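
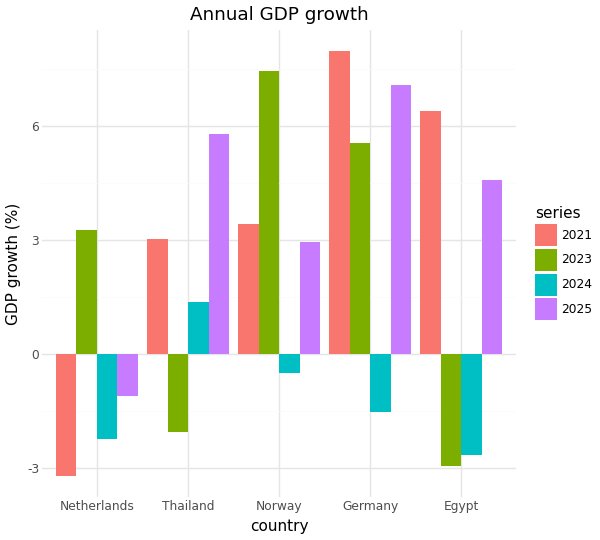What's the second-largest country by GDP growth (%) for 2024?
Top 3 for 2024: Thailand ≈ 1, Norway ≈ -1, Germany ≈ -2.

Norway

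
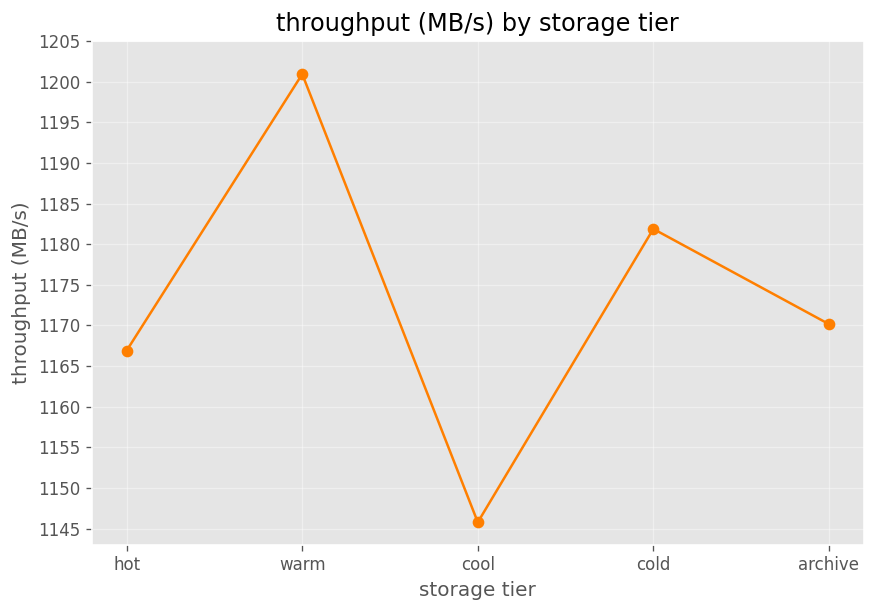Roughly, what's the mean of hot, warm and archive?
≈ 1178

(1165 + 1200 + 1170) / 3 ≈ 1178.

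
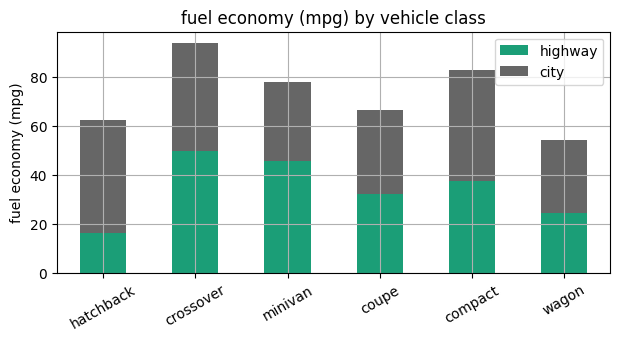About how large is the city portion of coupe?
city top ≈ 70, bottom ≈ 30; segment ≈ 40.

≈ 40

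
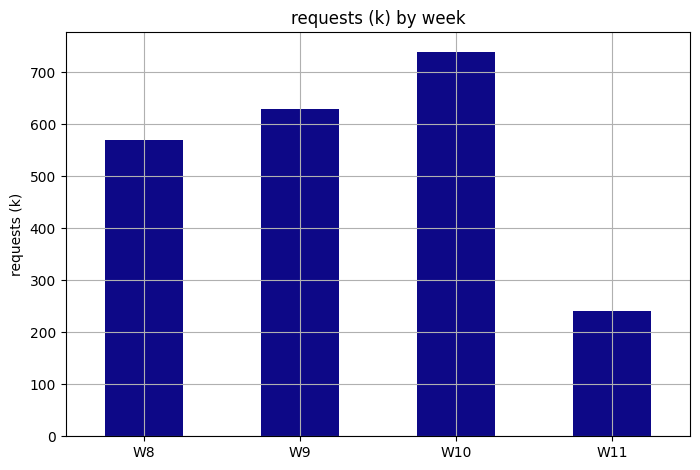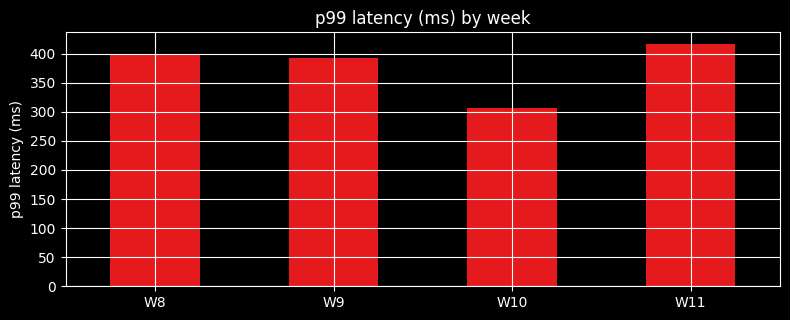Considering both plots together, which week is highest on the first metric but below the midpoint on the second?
Chart 2 median p99 latency (ms) ≈ 400; below-median weeks: W9, W10. Among those, W10 has the highest requests (k) (≈ 700).

W10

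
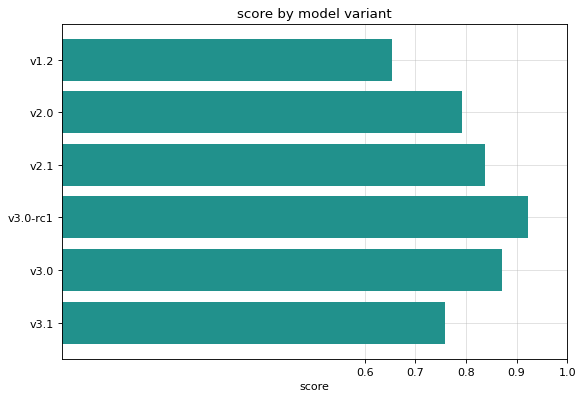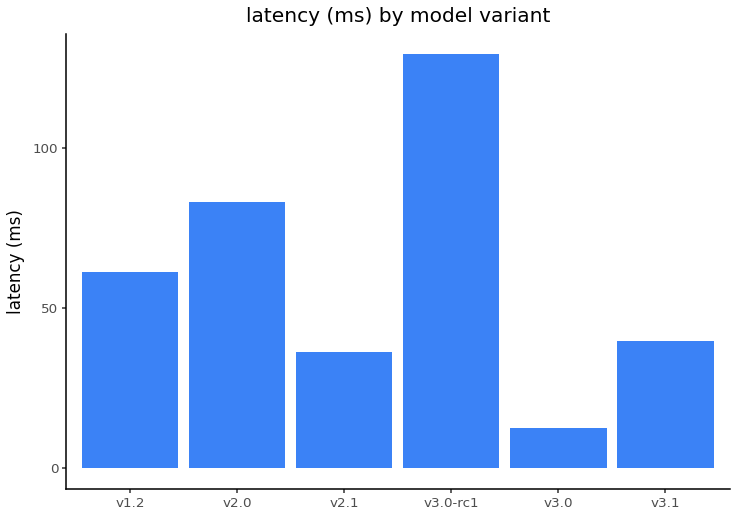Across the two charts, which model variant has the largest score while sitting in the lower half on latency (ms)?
v3.0

Chart 2 median latency (ms) ≈ 60; below-median model variants: v2.1, v3.0, v3.1. Among those, v3.0 has the highest score (≈ 0.9).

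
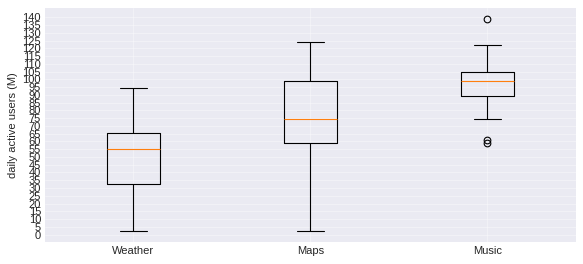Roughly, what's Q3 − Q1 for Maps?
Q3 ≈ 100, Q1 ≈ 60; IQR ≈ 40.

≈ 40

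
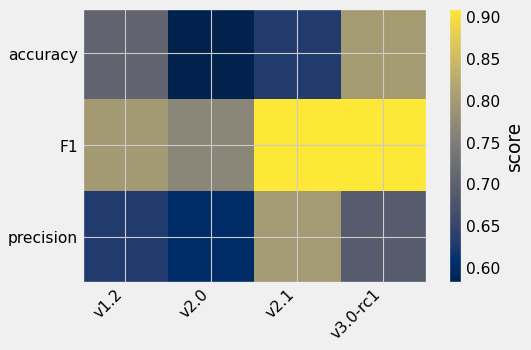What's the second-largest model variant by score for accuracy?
Top 3 for accuracy: v3.0-rc1 ≈ 0.80, v1.2 ≈ 0.70, v2.1 ≈ 0.65.

v1.2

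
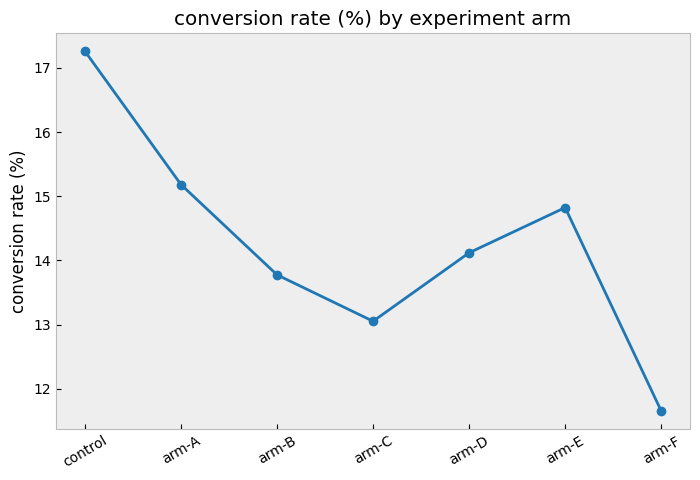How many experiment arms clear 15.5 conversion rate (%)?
1

Above 15.5: control.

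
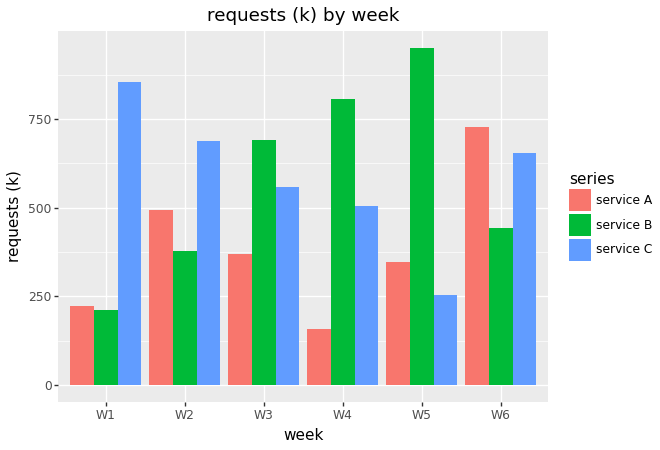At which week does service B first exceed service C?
W2: service B ≈ 400 vs service C ≈ 700 (not yet); W3: service B ≈ 700 vs service C ≈ 600 (first crossover).

W3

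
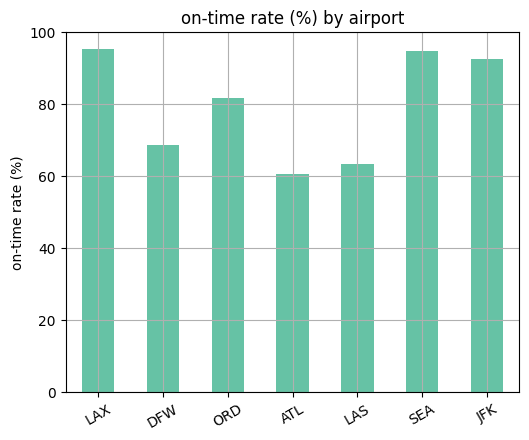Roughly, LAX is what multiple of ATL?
LAX ≈ 100, ATL ≈ 60; 100/60 ≈ 1.67.

≈ 1.67×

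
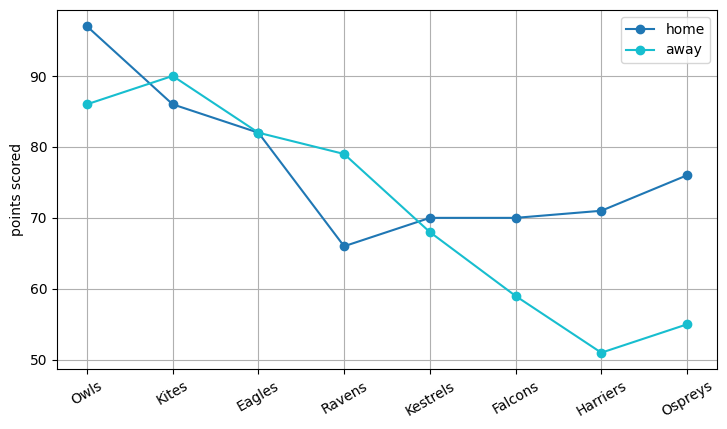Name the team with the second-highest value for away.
Top 3 for away: Kites ≈ 90, Owls ≈ 85, Eagles ≈ 80.

Owls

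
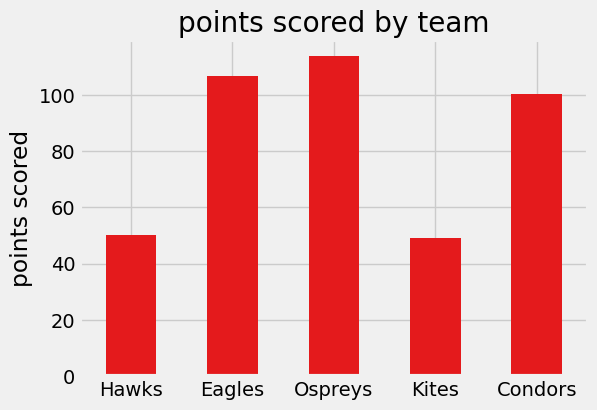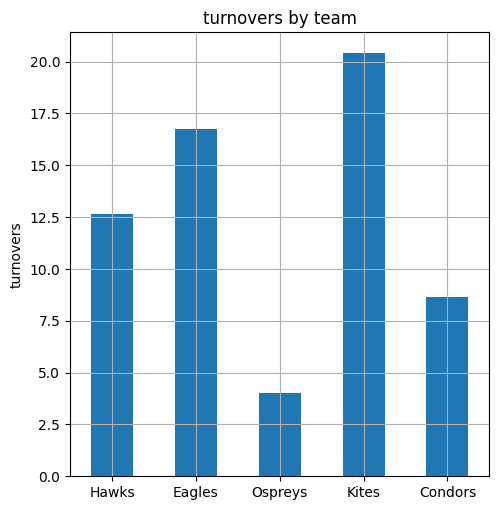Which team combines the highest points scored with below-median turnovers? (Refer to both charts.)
Chart 2 median turnovers ≈ 12; below-median teams: Ospreys, Condors. Among those, Ospreys has the highest points scored (≈ 120).

Ospreys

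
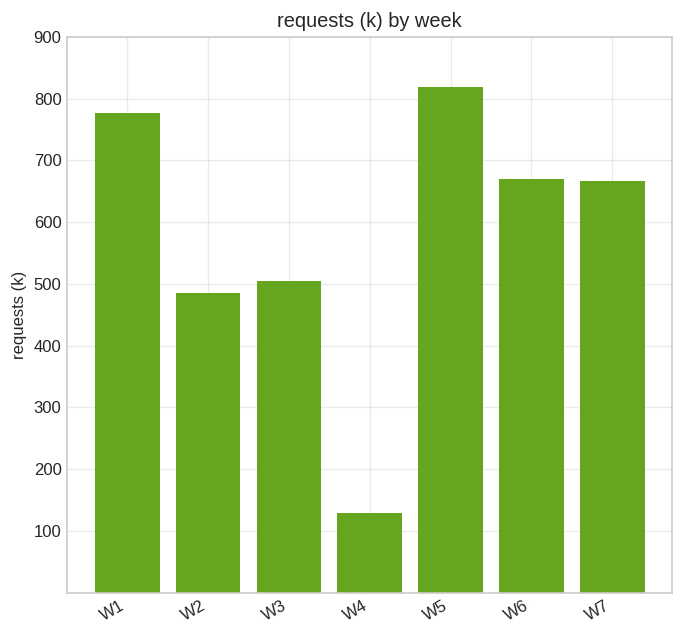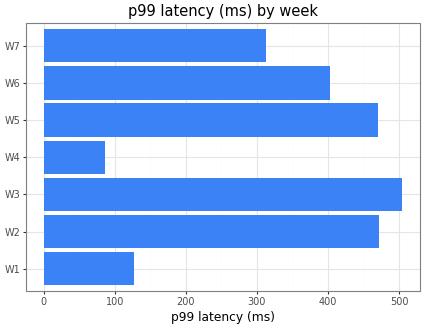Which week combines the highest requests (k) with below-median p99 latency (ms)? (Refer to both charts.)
Chart 2 median p99 latency (ms) ≈ 400; below-median weeks: W1, W4, W7. Among those, W1 has the highest requests (k) (≈ 800).

W1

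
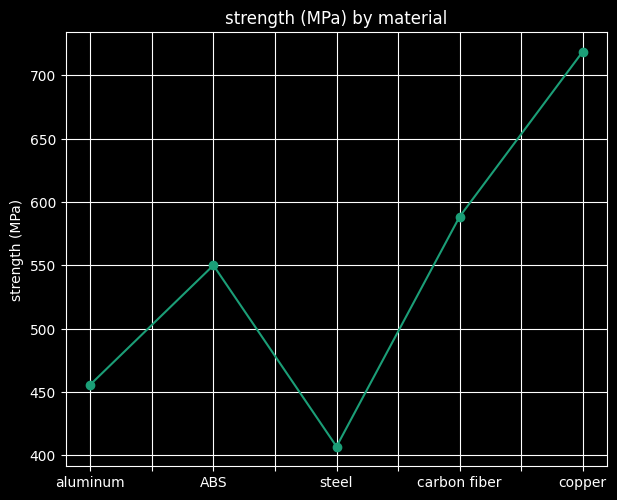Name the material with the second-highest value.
carbon fiber

Top 3: copper ≈ 700, carbon fiber ≈ 600, ABS ≈ 550.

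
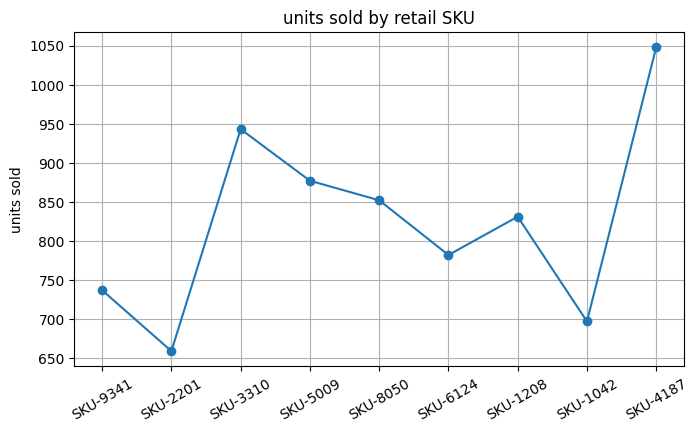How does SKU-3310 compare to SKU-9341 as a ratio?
≈ 1.27×

SKU-3310 ≈ 950, SKU-9341 ≈ 750; 950/750 ≈ 1.27.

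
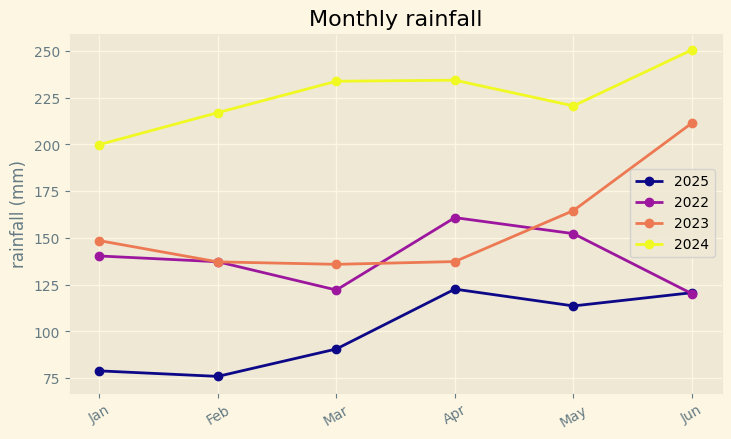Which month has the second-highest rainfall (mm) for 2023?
Top 3 for 2023: Jun ≈ 220, May ≈ 160, Jan ≈ 140.

May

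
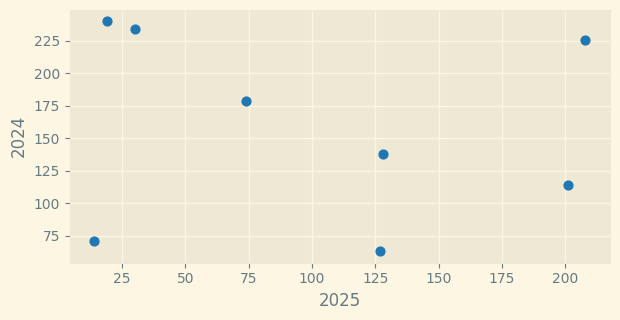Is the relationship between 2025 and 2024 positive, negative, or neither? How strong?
no clear correlation

Points are roughly uncorrelated; weak (|r| ≈ 0.1).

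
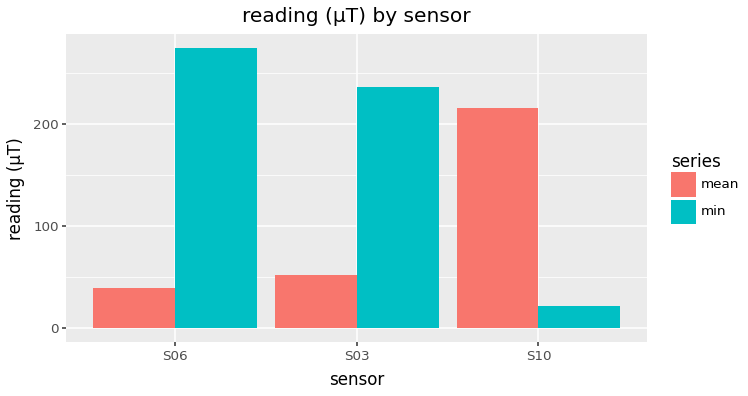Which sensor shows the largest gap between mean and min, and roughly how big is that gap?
S06, ≈ 225 µT

S06: mean ≈ 50, min ≈ 275 → gap ≈ 225. Next-largest (S10) is only ≈ 200.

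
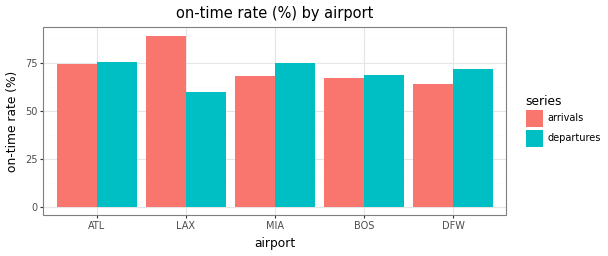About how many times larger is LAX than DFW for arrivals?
≈ 1.5×

LAX ≈ 90, DFW ≈ 60; 90/60 ≈ 1.5.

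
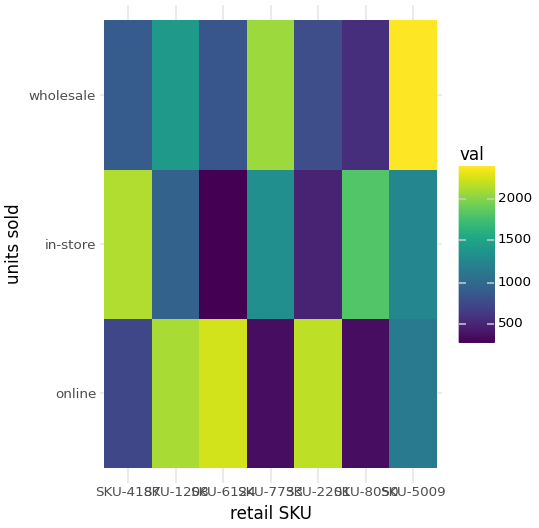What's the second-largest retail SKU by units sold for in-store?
SKU-8050

Top 3 for in-store: SKU-4187 ≈ 2200, SKU-8050 ≈ 1800, SKU-7733 ≈ 1400.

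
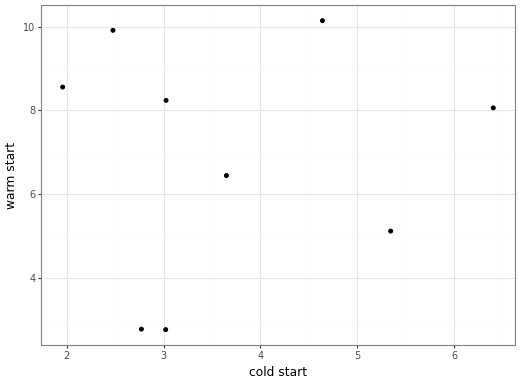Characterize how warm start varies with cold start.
Points are roughly uncorrelated; weak (|r| ≈ 0.1).

no clear correlation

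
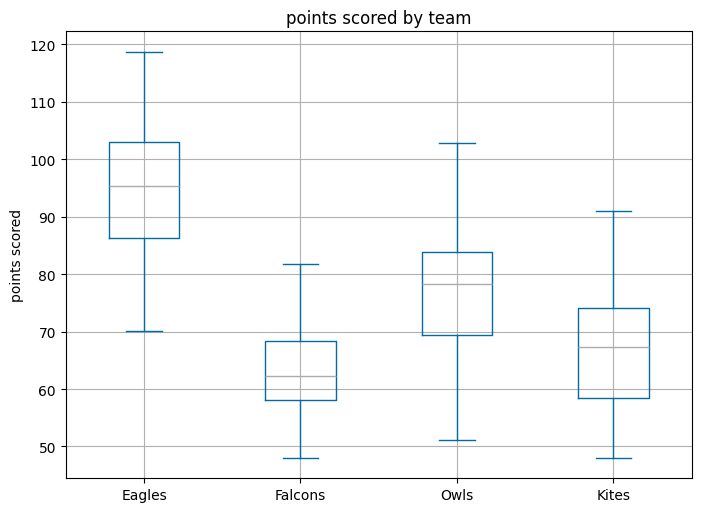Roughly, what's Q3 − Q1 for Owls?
Q3 ≈ 85, Q1 ≈ 70; IQR ≈ 15.

≈ 15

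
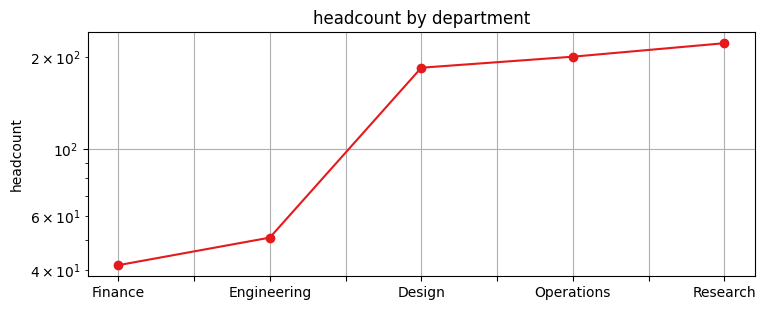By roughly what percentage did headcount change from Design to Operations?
Design ≈ 180, Operations ≈ 200; (200 − 180) / 180 ≈ +11.1%.

≈ +11.1%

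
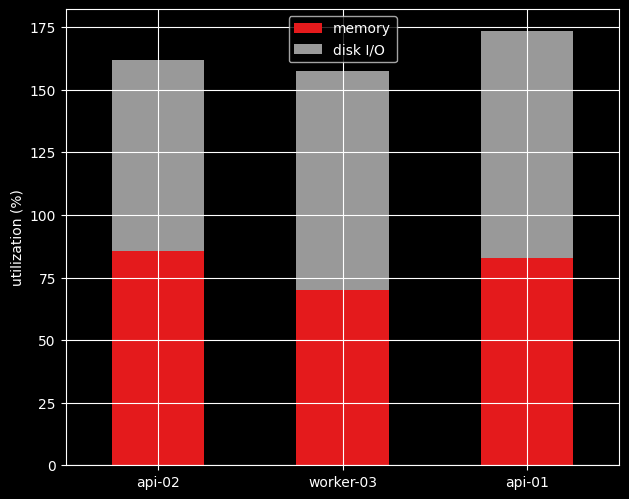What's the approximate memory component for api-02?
memory top ≈ 80, bottom ≈ 0; segment ≈ 80.

≈ 80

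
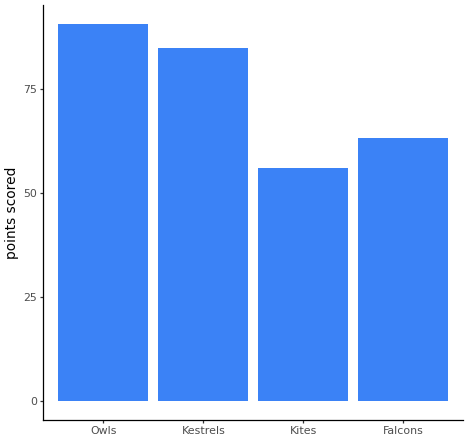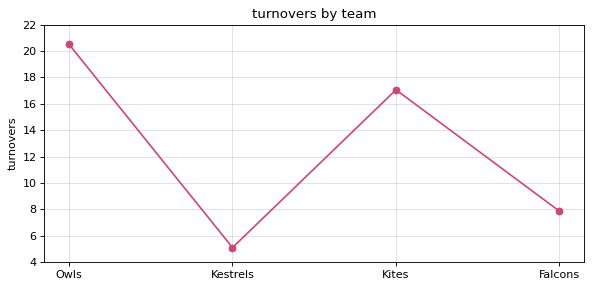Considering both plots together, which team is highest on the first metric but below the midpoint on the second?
Kestrels

Chart 2 median turnovers ≈ 12; below-median teams: Kestrels, Falcons. Among those, Kestrels has the highest points scored (≈ 80).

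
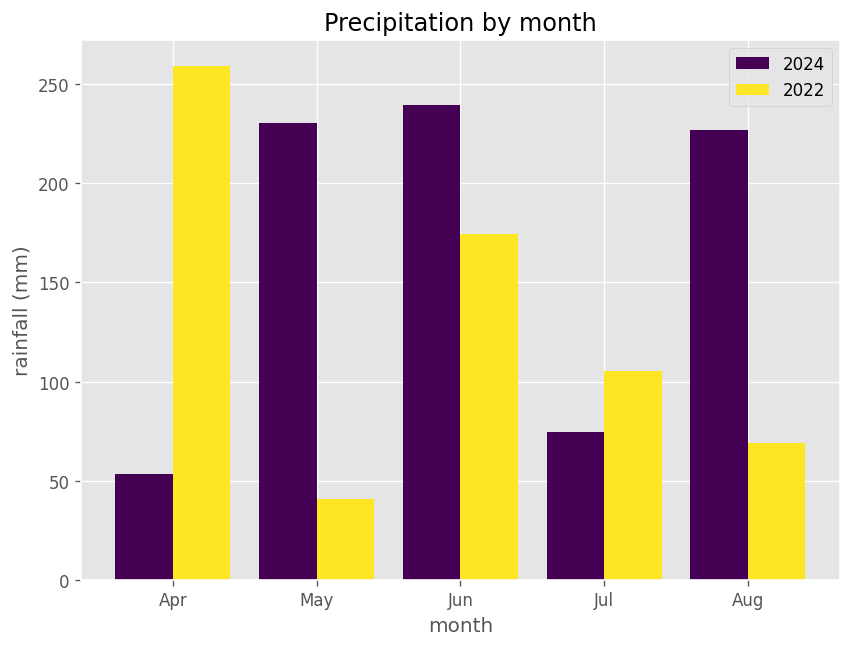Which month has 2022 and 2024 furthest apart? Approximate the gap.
Apr, ≈ 200 mm

Apr: 2022 ≈ 250, 2024 ≈ 50 → gap ≈ 200. Next-largest (May) is only ≈ 175.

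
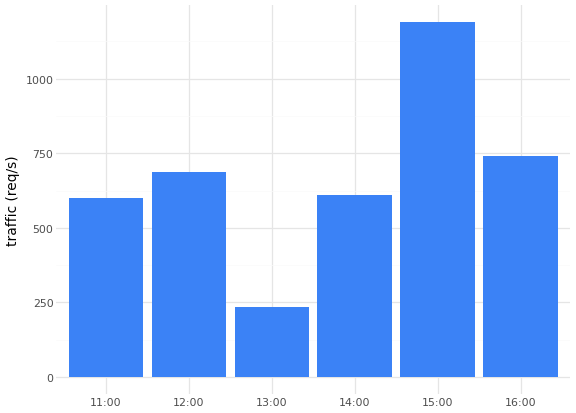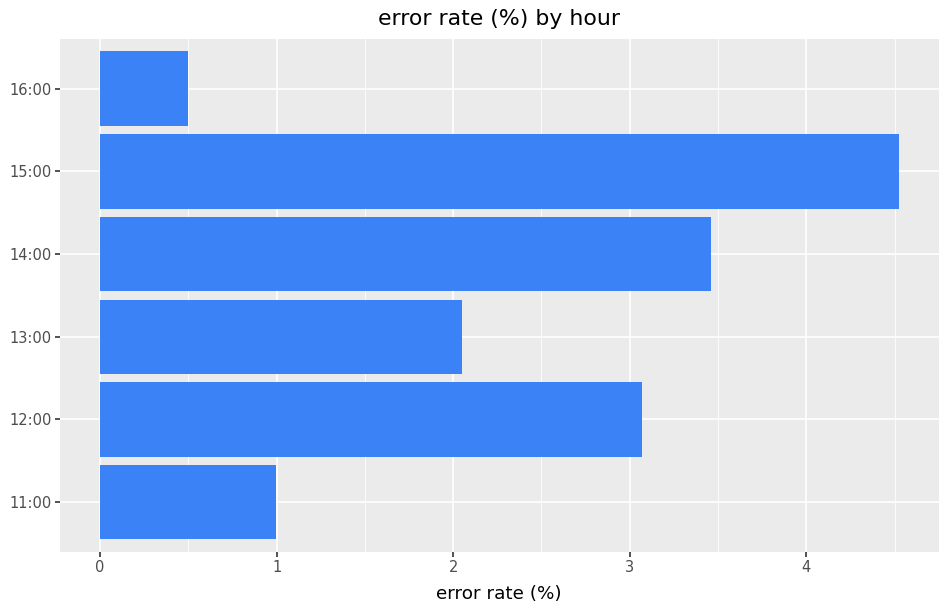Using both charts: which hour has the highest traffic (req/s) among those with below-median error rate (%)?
16:00

Chart 2 median error rate (%) ≈ 2.5; below-median hours: 11:00, 13:00, 16:00. Among those, 16:00 has the highest traffic (req/s) (≈ 800).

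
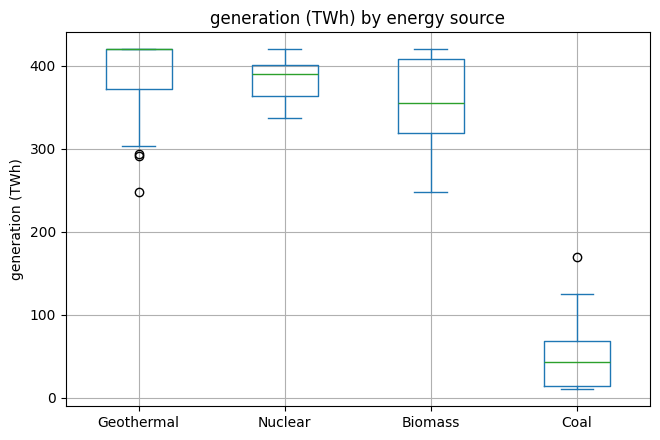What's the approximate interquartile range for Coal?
Q3 ≈ 50, Q1 ≈ 0; IQR ≈ 50.

≈ 50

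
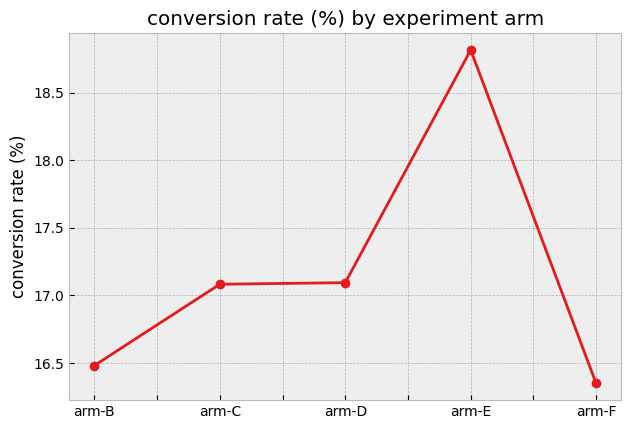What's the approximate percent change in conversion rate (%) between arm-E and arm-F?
arm-E ≈ 19.0, arm-F ≈ 16.5; (16.5 − 19.0) / 19.0 ≈ -13.2%.

≈ -13.2%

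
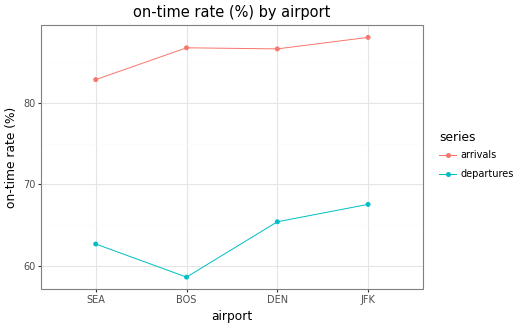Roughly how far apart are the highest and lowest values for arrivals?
≈ 5

Max JFK ≈ 90, min SEA ≈ 85; range ≈ 5.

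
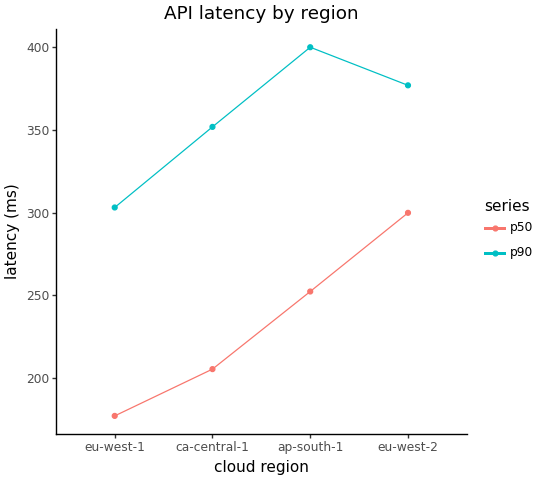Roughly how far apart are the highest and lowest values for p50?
≈ 120

Max eu-west-2 ≈ 300, min eu-west-1 ≈ 180; range ≈ 120.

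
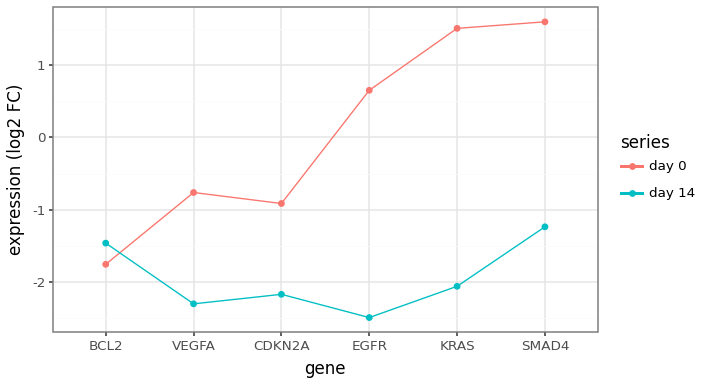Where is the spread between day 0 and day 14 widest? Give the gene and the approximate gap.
KRAS: day 0 ≈ 1.5, day 14 ≈ -2.0 → gap ≈ 3.5. Next-largest (EGFR) is only ≈ 3.0.

KRAS, ≈ 3.5 log2 FC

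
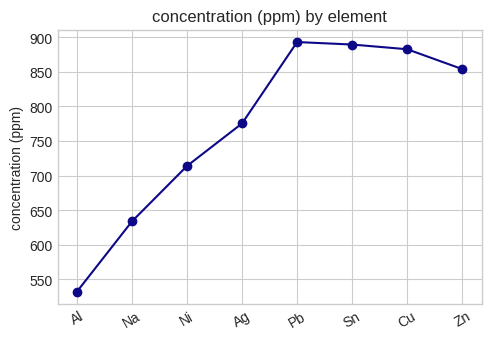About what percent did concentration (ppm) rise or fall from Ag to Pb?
≈ +12.5%

Ag ≈ 800, Pb ≈ 900; (900 − 800) / 800 ≈ +12.5%.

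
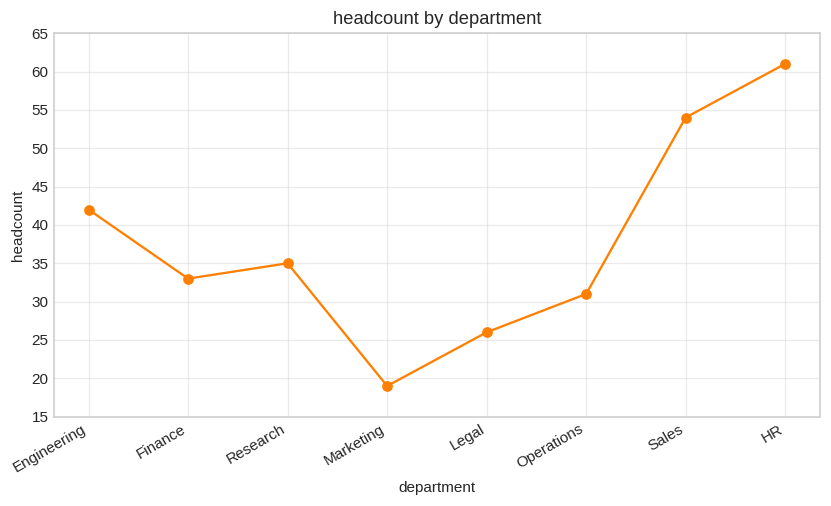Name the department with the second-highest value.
Top 3: HR ≈ 60, Sales ≈ 55, Engineering ≈ 40.

Sales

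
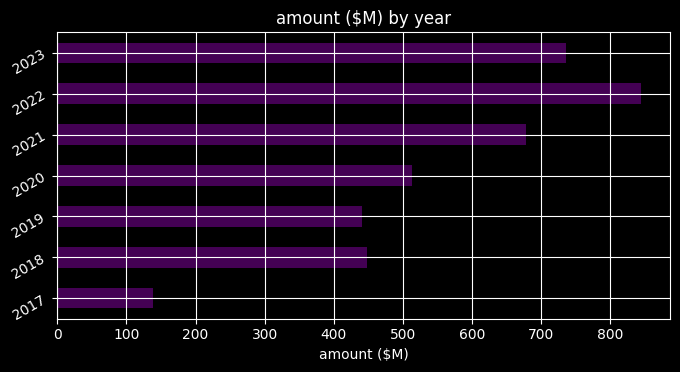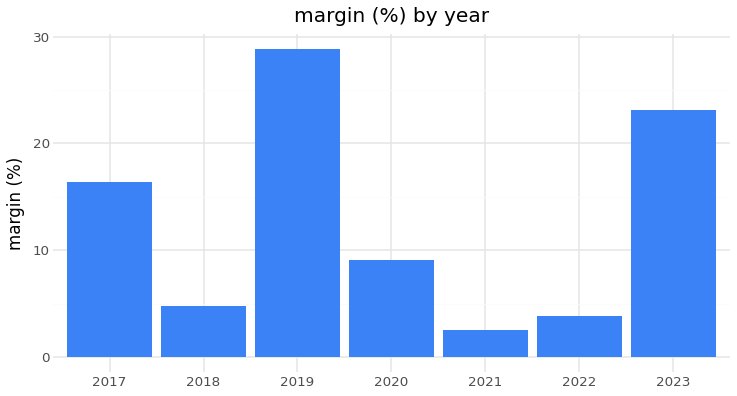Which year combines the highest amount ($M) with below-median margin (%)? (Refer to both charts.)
Chart 2 median margin (%) ≈ 10; below-median years: 2018, 2021, 2022. Among those, 2022 has the highest amount ($M) (≈ 800).

2022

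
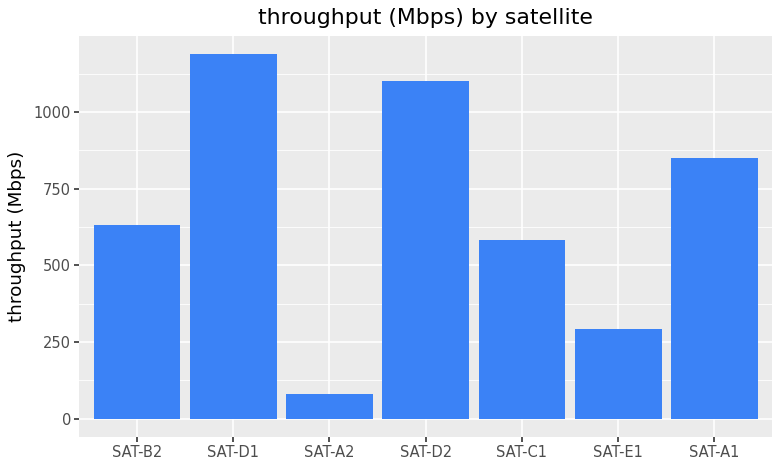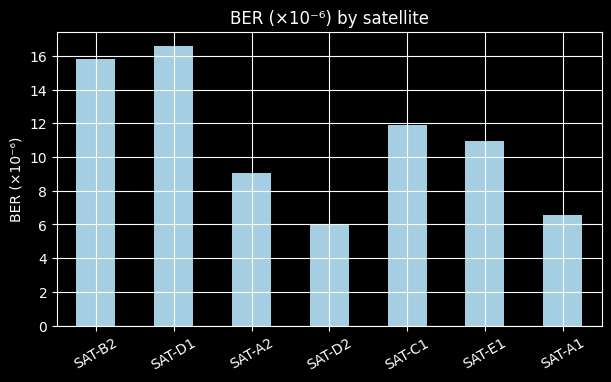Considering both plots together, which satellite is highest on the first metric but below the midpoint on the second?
SAT-D2

Chart 2 median BER (×10⁻⁶) ≈ 10; below-median satellites: SAT-A2, SAT-D2, SAT-A1. Among those, SAT-D2 has the highest throughput (Mbps) (≈ 1200).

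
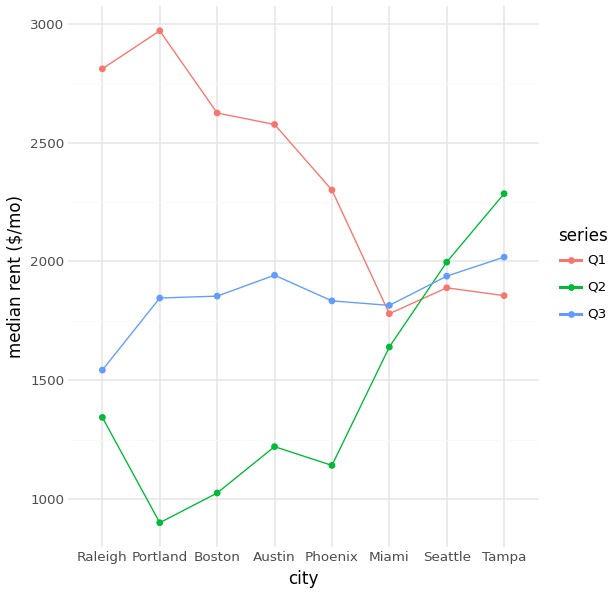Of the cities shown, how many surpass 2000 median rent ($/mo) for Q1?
Above 2000: Raleigh, Portland, Boston, Austin, Phoenix.

5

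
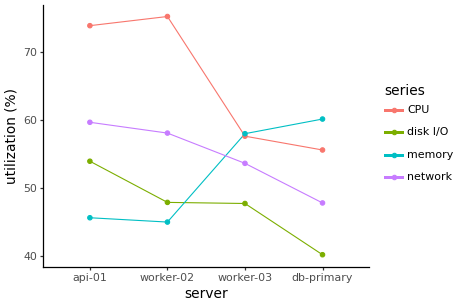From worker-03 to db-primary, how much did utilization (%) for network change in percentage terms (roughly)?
≈ -9.1%

worker-03 ≈ 55, db-primary ≈ 50; (50 − 55) / 55 ≈ -9.1%.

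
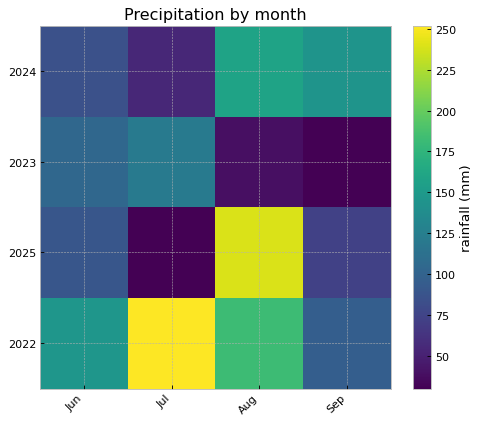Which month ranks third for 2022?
Jun

Top 4 for 2022: Jul ≈ 260, Aug ≈ 180, Jun ≈ 140, Sep ≈ 100.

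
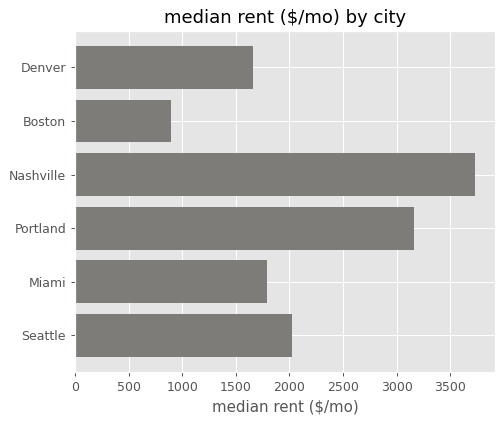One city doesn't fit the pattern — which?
Nashville

Nashville ≈ 3500; the rest sit between ≈ 1000 and ≈ 3000.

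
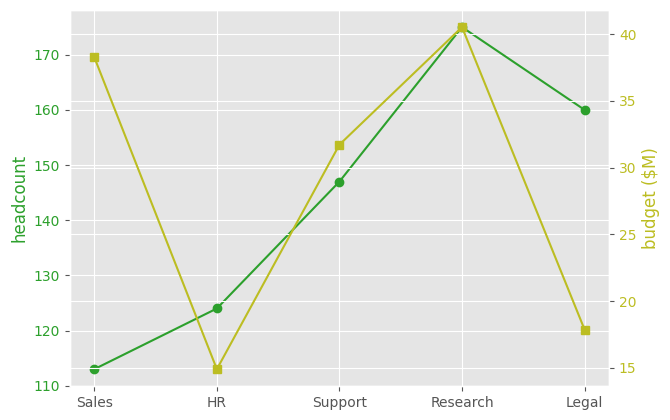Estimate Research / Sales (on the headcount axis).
≈ 1.64×

Research ≈ 180, Sales ≈ 110; 180/110 ≈ 1.64.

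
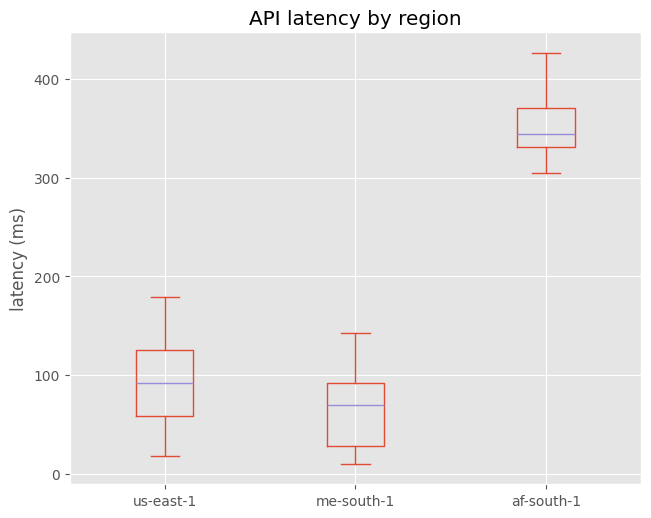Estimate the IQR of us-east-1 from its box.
Q3 ≈ 125, Q1 ≈ 50; IQR ≈ 75.

≈ 75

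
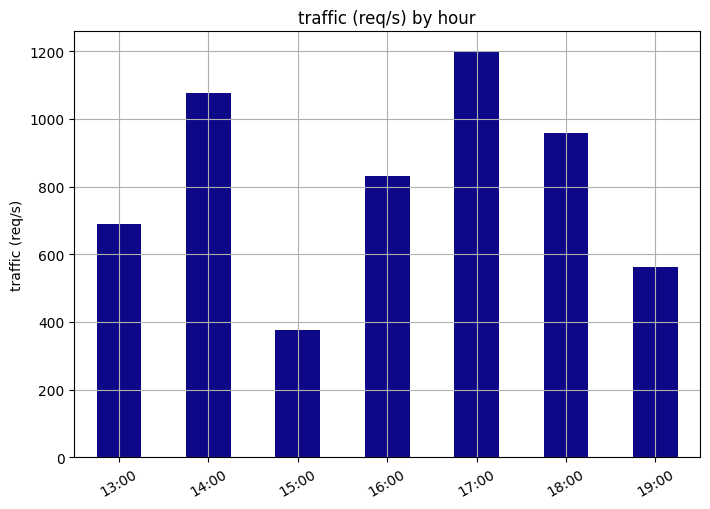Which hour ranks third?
Top 4: 17:00 ≈ 1200, 14:00 ≈ 1100, 18:00 ≈ 1000, 16:00 ≈ 800.

18:00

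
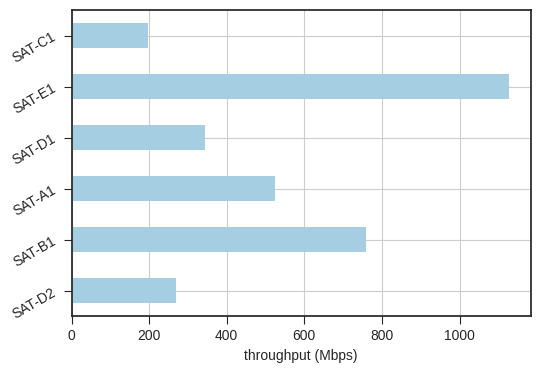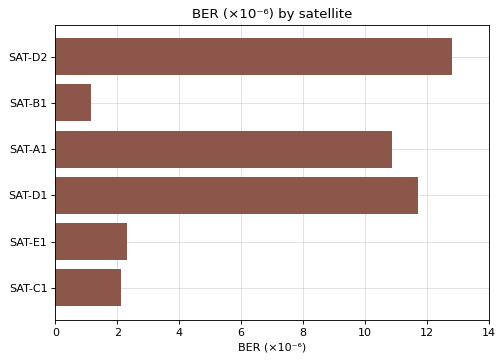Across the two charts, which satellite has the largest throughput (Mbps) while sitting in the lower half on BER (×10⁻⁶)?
SAT-E1

Chart 2 median BER (×10⁻⁶) ≈ 6; below-median satellites: SAT-B1, SAT-E1, SAT-C1. Among those, SAT-E1 has the highest throughput (Mbps) (≈ 1200).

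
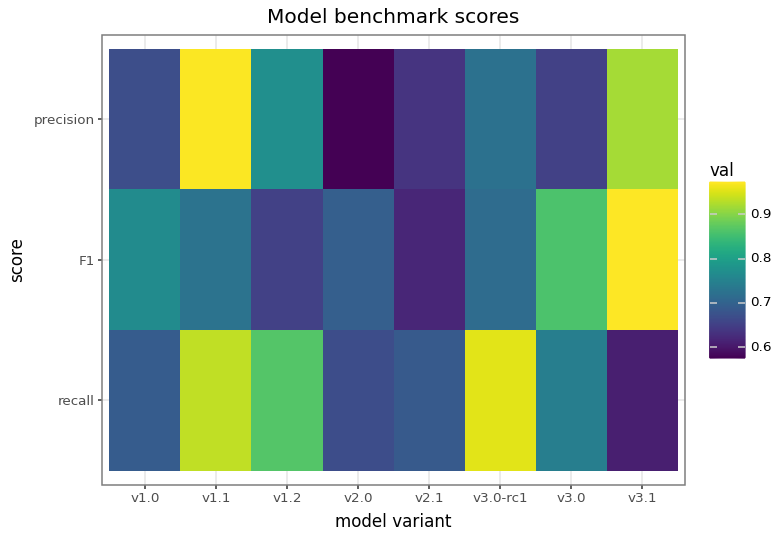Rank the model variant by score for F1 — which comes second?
v3.0

Top 3 for F1: v3.1 ≈ 0.95, v3.0 ≈ 0.85, v1.0 ≈ 0.75.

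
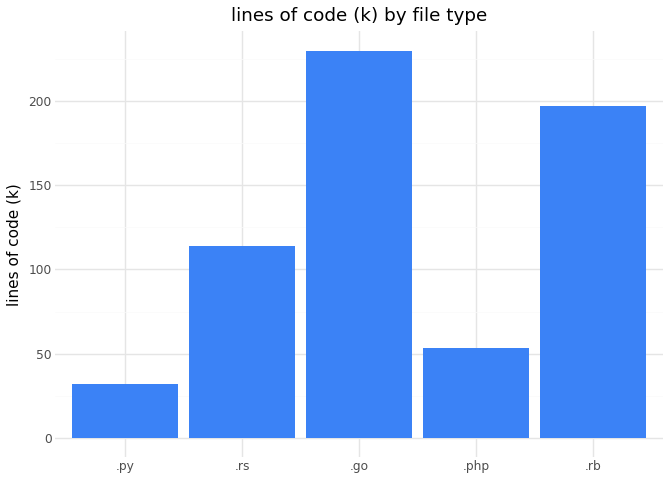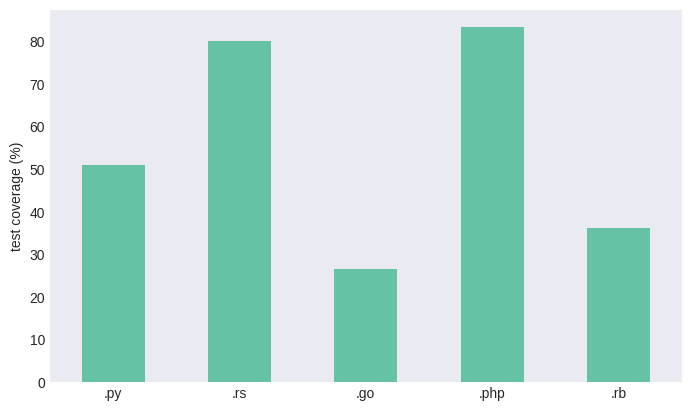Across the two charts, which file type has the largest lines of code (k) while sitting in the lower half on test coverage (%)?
.go

Chart 2 median test coverage (%) ≈ 50; below-median file types: .go, .rb. Among those, .go has the highest lines of code (k) (≈ 225).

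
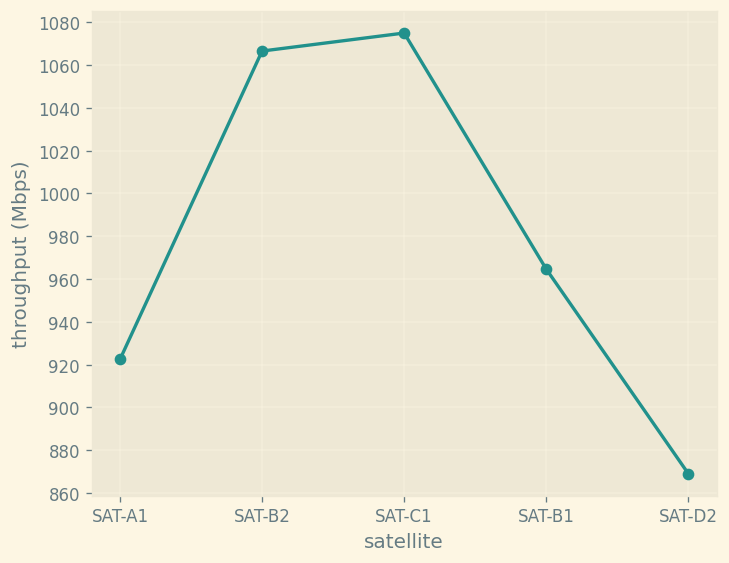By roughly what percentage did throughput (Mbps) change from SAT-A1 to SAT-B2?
≈ +15.2%

SAT-A1 ≈ 920, SAT-B2 ≈ 1060; (1060 − 920) / 920 ≈ +15.2%.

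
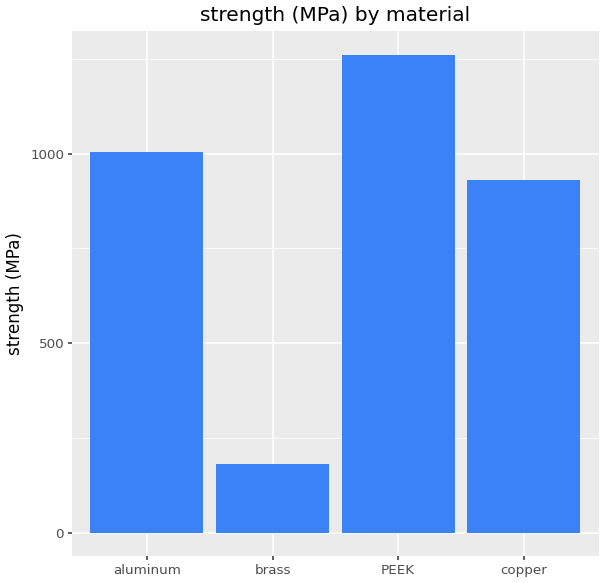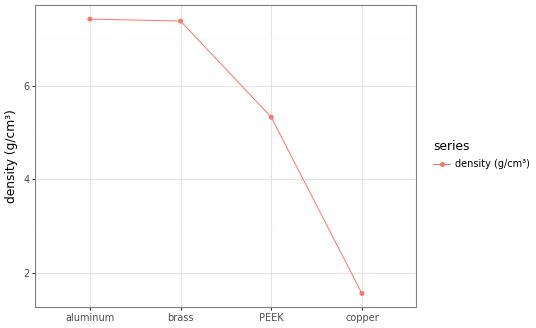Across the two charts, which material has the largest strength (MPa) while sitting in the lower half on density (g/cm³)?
Chart 2 median density (g/cm³) ≈ 6; below-median materials: PEEK, copper. Among those, PEEK has the highest strength (MPa) (≈ 1200).

PEEK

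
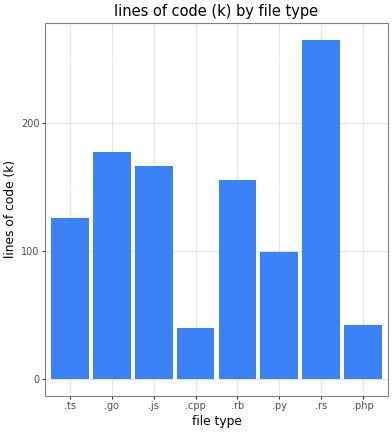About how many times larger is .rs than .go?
.rs ≈ 275, .go ≈ 175; 275/175 ≈ 1.57.

≈ 1.57×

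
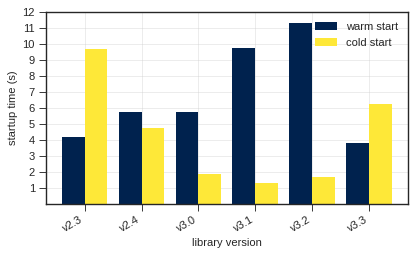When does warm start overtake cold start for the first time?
v2.3: warm start ≈ 4 vs cold start ≈ 10 (not yet); v2.4: warm start ≈ 6 vs cold start ≈ 5 (first crossover).

v2.4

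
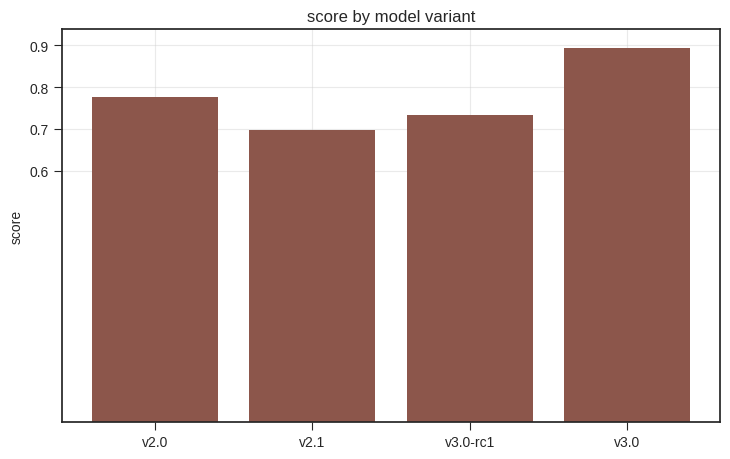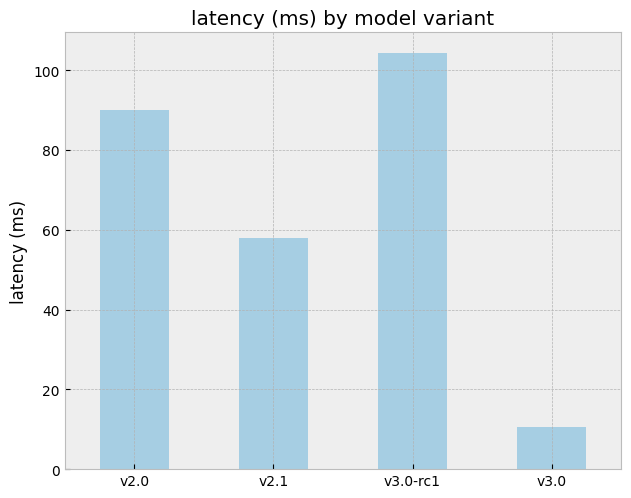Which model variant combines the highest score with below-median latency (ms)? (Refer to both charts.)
v3.0

Chart 2 median latency (ms) ≈ 70; below-median model variants: v2.1, v3.0. Among those, v3.0 has the highest score (≈ 0.9).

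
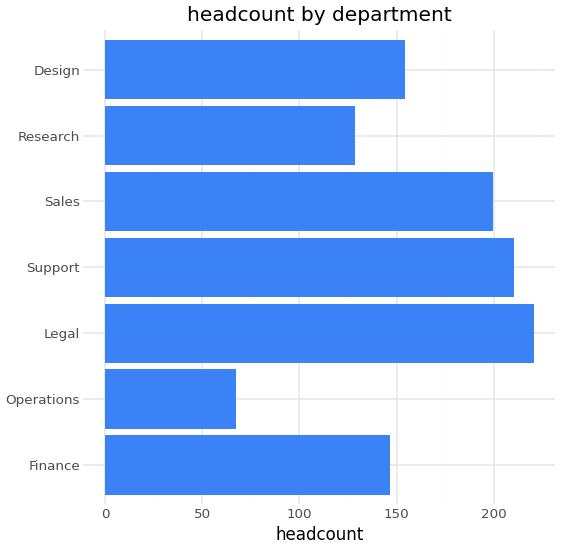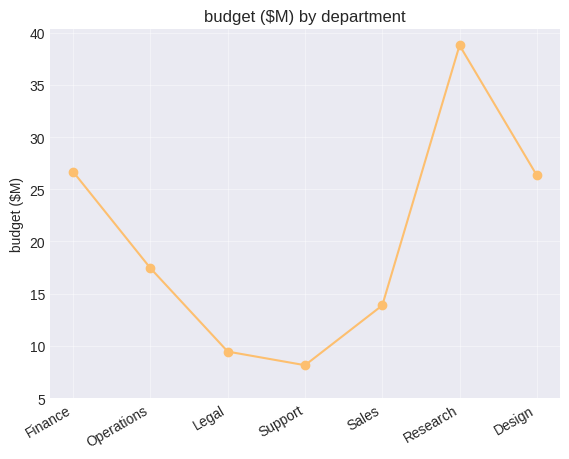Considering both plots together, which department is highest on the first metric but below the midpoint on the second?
Chart 2 median budget ($M) ≈ 15; below-median departments: Legal, Support, Sales. Among those, Legal has the highest headcount (≈ 225).

Legal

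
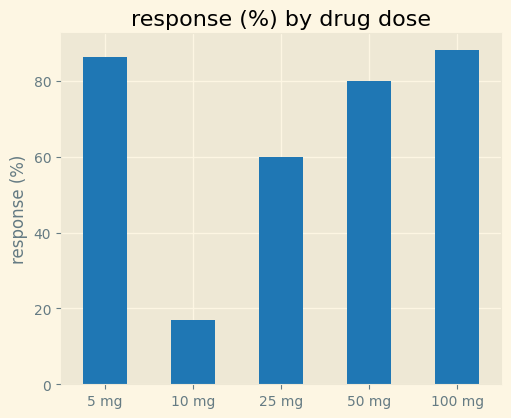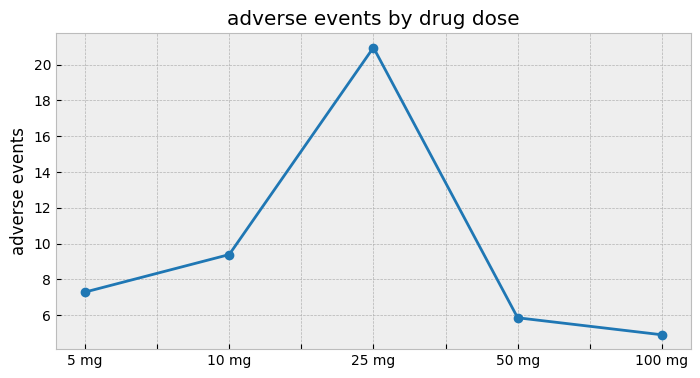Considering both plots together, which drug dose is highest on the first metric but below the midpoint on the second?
100 mg

Chart 2 median adverse events ≈ 8; below-median drug doses: 50 mg, 100 mg. Among those, 100 mg has the highest response (%) (≈ 90).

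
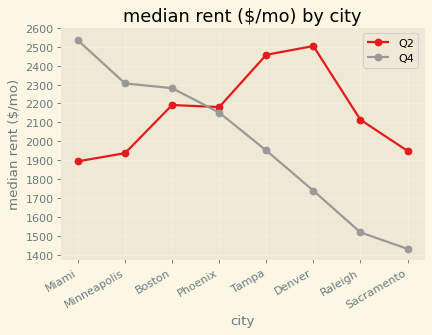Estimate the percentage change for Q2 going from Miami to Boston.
≈ +15.8%

Miami ≈ 1900, Boston ≈ 2200; (2200 − 1900) / 1900 ≈ +15.8%.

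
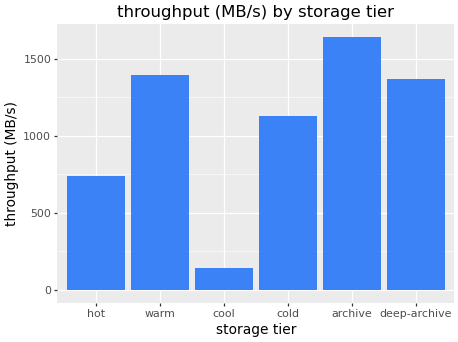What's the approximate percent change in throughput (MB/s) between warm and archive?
warm ≈ 1400, archive ≈ 1600; (1600 − 1400) / 1400 ≈ +14.3%.

≈ +14.3%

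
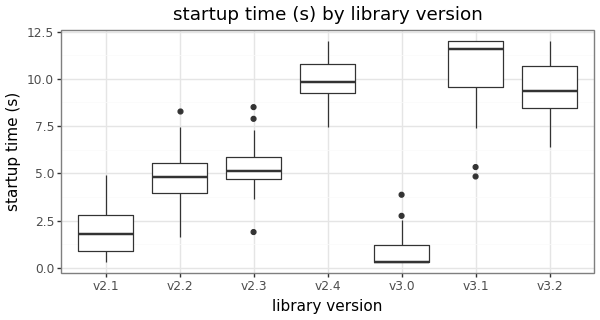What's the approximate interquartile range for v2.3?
Q3 ≈ 6, Q1 ≈ 5; IQR ≈ 1.

≈ 1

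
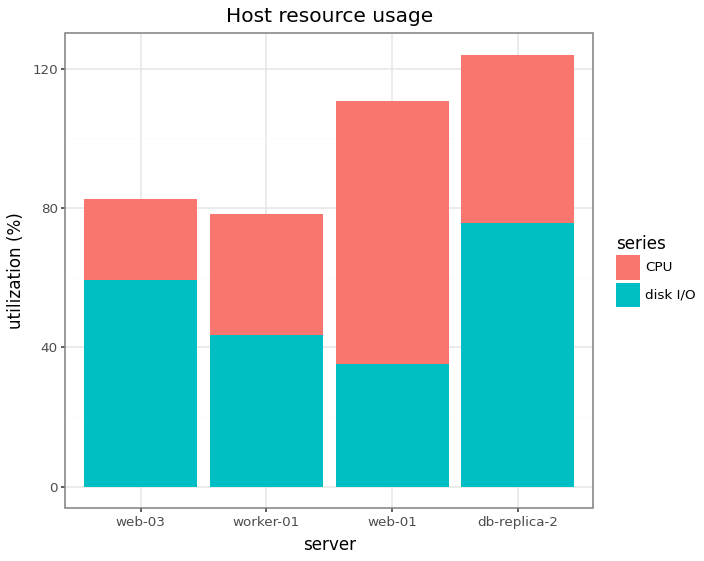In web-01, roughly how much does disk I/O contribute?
≈ 40

disk I/O top ≈ 40, bottom ≈ 0; segment ≈ 40.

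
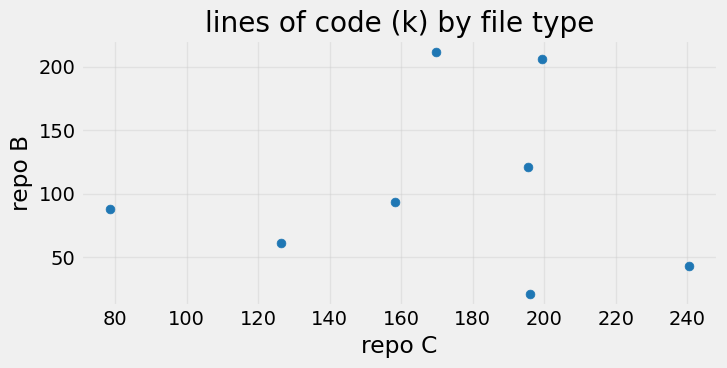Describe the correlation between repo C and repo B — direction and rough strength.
Points are roughly uncorrelated; weak (|r| ≈ 0.0).

no clear correlation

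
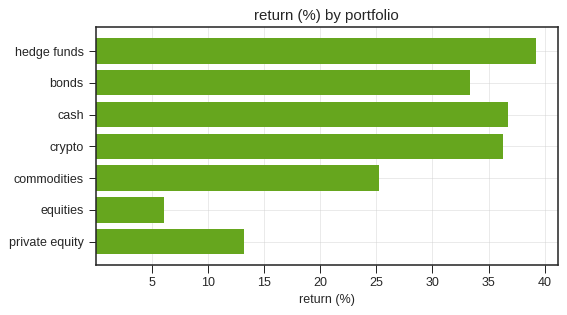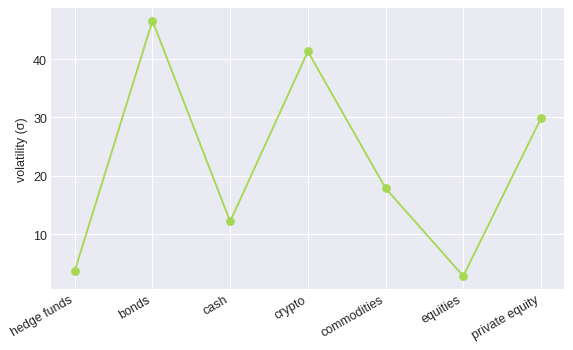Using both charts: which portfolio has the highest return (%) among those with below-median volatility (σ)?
hedge funds

Chart 2 median volatility (σ) ≈ 20; below-median portfolios: hedge funds, cash, equities. Among those, hedge funds has the highest return (%) (≈ 40).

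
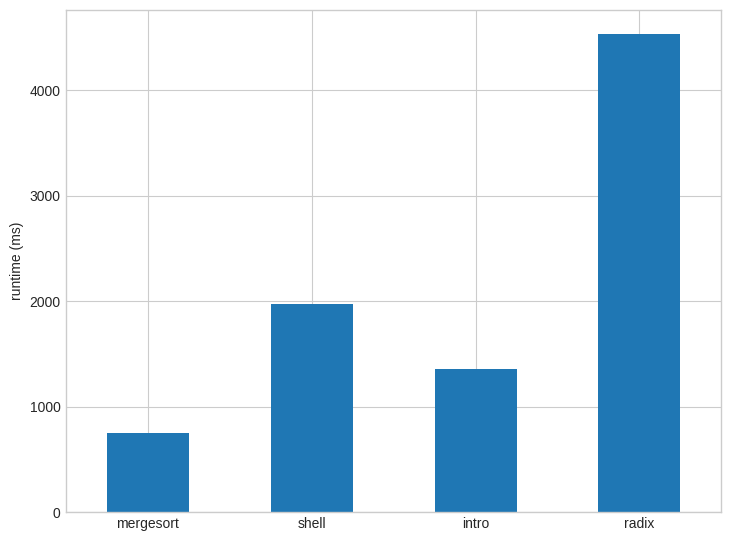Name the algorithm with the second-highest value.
Top 3: radix ≈ 4500, shell ≈ 2000, intro ≈ 1500.

shell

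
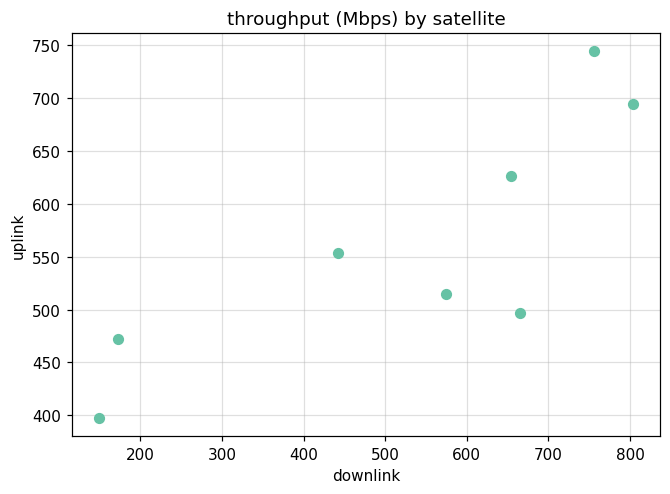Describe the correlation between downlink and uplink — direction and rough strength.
positive, strong

Points are positively correlated; strong (|r| ≈ 0.8).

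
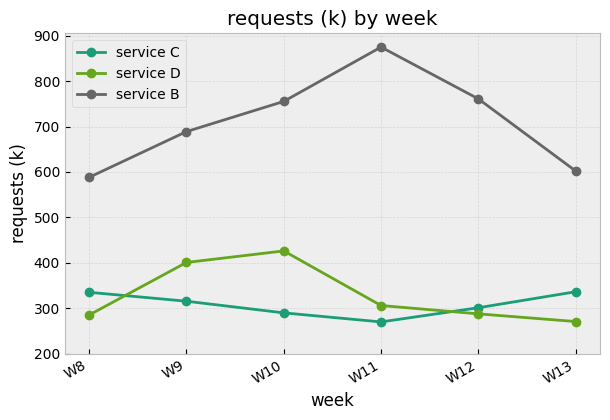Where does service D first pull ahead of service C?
W8: service D ≈ 300 vs service C ≈ 300 (not yet); W9: service D ≈ 400 vs service C ≈ 300 (first crossover).

W9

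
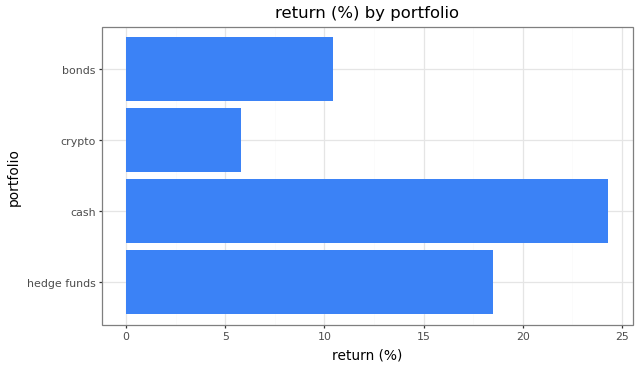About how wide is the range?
≈ 20

Max cash ≈ 25, min crypto ≈ 5; range ≈ 20.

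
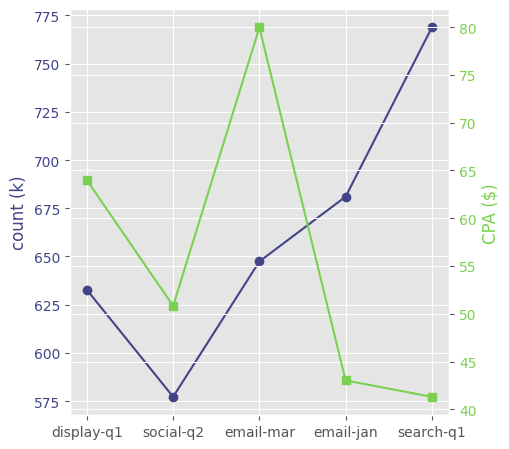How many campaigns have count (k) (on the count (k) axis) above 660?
2

Above 660: email-jan, search-q1.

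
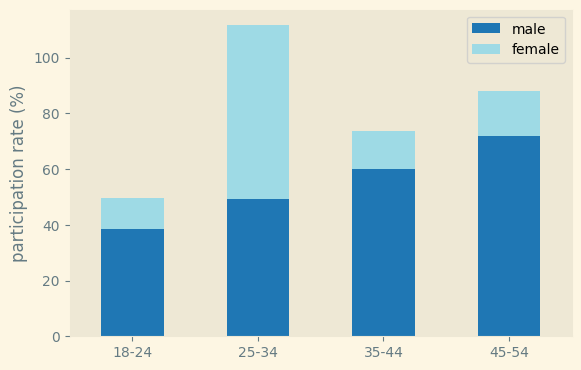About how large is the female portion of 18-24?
≈ 10

female top ≈ 50, bottom ≈ 40; segment ≈ 10.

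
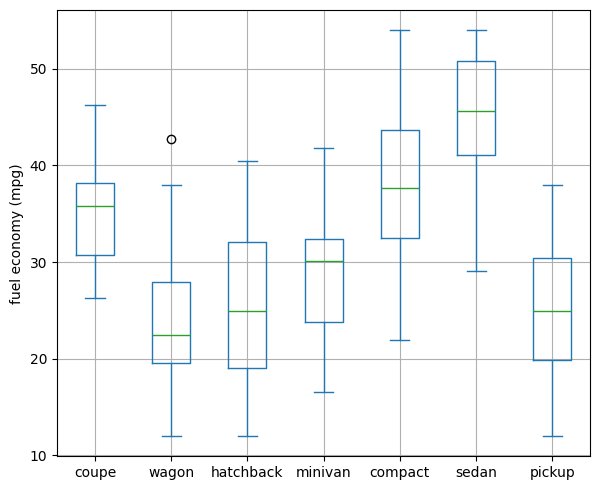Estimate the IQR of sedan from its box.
≈ 8

Q3 ≈ 50, Q1 ≈ 42; IQR ≈ 8.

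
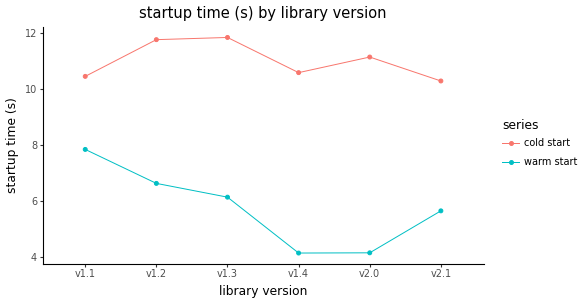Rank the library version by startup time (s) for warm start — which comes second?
Top 3 for warm start: v1.1 ≈ 8, v1.2 ≈ 7, v1.3 ≈ 6.

v1.2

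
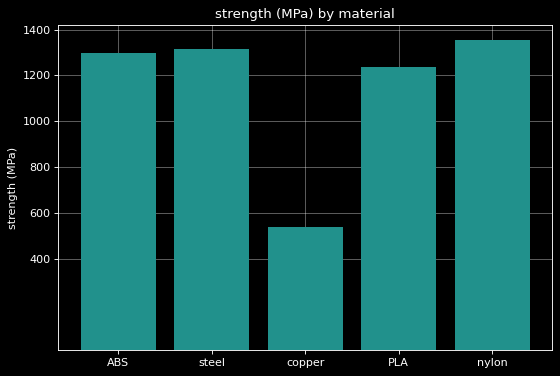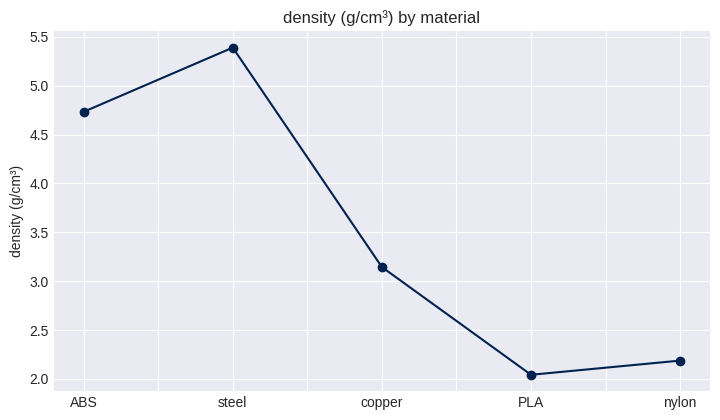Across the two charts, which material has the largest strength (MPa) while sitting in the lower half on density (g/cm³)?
nylon

Chart 2 median density (g/cm³) ≈ 3; below-median materials: PLA, nylon. Among those, nylon has the highest strength (MPa) (≈ 1400).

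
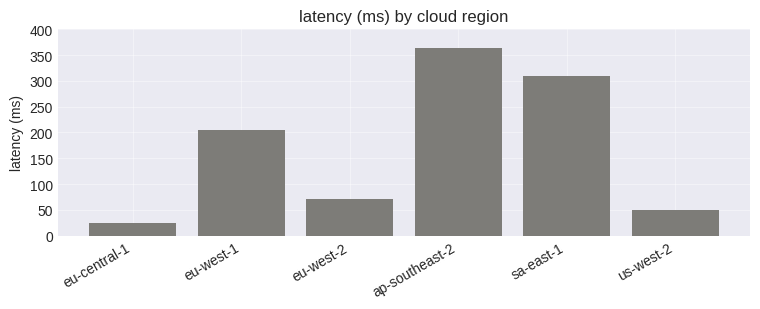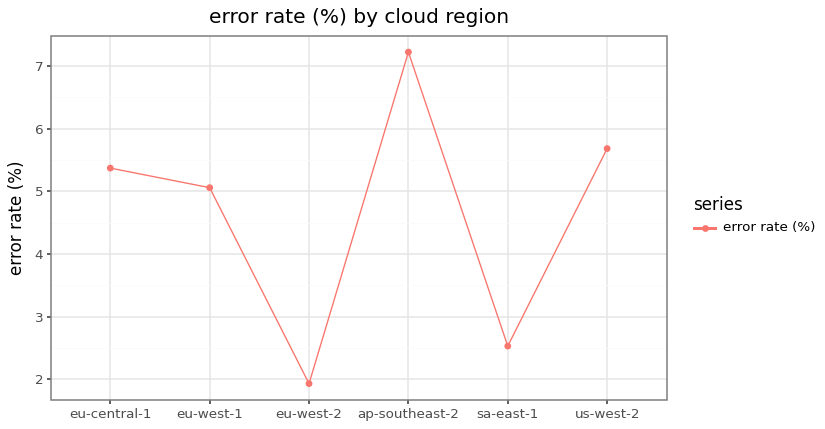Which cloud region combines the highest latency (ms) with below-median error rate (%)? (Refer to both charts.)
sa-east-1

Chart 2 median error rate (%) ≈ 5; below-median cloud regions: eu-west-1, eu-west-2, sa-east-1. Among those, sa-east-1 has the highest latency (ms) (≈ 300).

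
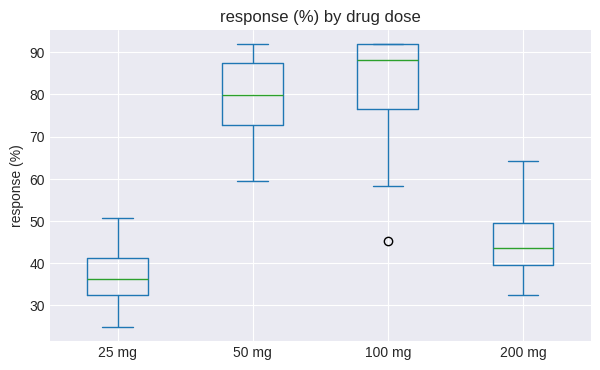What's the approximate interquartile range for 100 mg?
Q3 ≈ 90, Q1 ≈ 75; IQR ≈ 15.

≈ 15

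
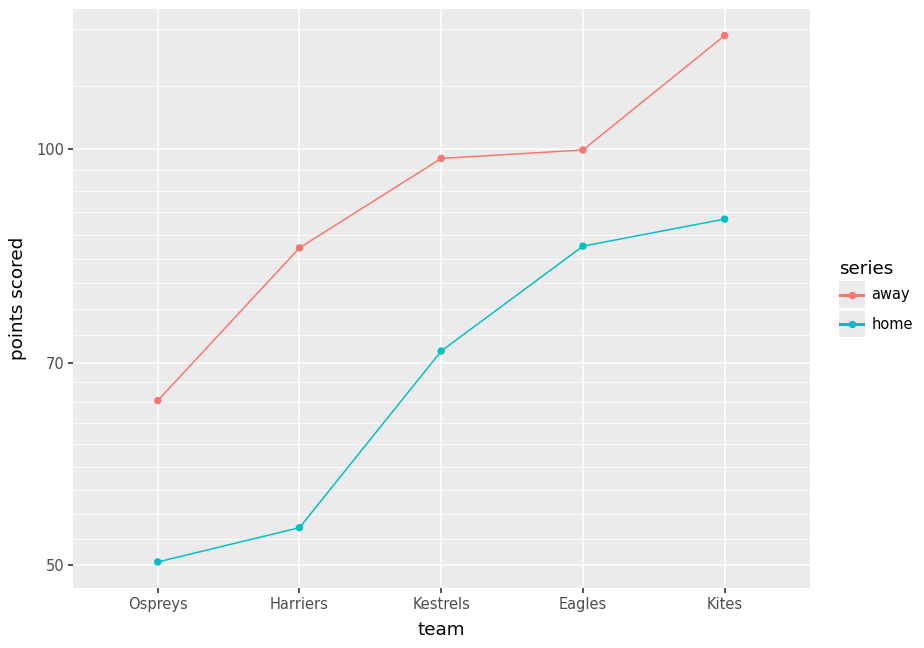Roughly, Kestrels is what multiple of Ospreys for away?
Kestrels ≈ 100, Ospreys ≈ 70; 100/70 ≈ 1.43.

≈ 1.43×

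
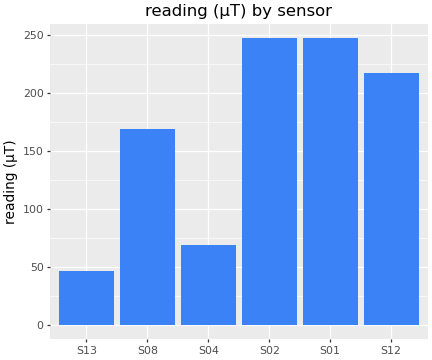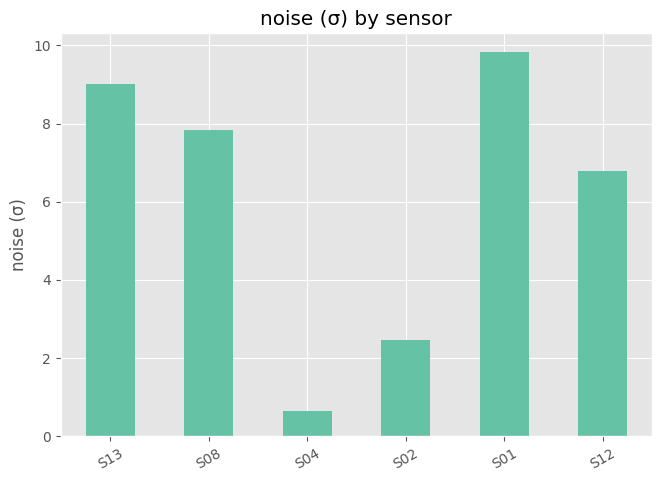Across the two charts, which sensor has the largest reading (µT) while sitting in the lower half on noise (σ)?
Chart 2 median noise (σ) ≈ 7; below-median sensors: S04, S02, S12. Among those, S02 has the highest reading (µT) (≈ 250).

S02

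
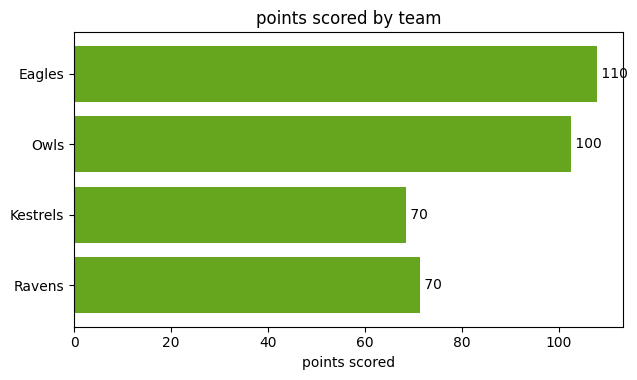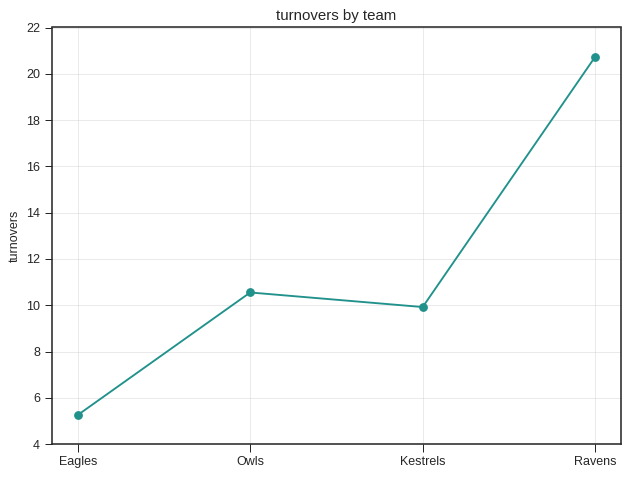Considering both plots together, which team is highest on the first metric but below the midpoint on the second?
Eagles

Chart 2 median turnovers ≈ 10; below-median teams: Eagles, Kestrels. Among those, Eagles has the highest points scored (≈ 110).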